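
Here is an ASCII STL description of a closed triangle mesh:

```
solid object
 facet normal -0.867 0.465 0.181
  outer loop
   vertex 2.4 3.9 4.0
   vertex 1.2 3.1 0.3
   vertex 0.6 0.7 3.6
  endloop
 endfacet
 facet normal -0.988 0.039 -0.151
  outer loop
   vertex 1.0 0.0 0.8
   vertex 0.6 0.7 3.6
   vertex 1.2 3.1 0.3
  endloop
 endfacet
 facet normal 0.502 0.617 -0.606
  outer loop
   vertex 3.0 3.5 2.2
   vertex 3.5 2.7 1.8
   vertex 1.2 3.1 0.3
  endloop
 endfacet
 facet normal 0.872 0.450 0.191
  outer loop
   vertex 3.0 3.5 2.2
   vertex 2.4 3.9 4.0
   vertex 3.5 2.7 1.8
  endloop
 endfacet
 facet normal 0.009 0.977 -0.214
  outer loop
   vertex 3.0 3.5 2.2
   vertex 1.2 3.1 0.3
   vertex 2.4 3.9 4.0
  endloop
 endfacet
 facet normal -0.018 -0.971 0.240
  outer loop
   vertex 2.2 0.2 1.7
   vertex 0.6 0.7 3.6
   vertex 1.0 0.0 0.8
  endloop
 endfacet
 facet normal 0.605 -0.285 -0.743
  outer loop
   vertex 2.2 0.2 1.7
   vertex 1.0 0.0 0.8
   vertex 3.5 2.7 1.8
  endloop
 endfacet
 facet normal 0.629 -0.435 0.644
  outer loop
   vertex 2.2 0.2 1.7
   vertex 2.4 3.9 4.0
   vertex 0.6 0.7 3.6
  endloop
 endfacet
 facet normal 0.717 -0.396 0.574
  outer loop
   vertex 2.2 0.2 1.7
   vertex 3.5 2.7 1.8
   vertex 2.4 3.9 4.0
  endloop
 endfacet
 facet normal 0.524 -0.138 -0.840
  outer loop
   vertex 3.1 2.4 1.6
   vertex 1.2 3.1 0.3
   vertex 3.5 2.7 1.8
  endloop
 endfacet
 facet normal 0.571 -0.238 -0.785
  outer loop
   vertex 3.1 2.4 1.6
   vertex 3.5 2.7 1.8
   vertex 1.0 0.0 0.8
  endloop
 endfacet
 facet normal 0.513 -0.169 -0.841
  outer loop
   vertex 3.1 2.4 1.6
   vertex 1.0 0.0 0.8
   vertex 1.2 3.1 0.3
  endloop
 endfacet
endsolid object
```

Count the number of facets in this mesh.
12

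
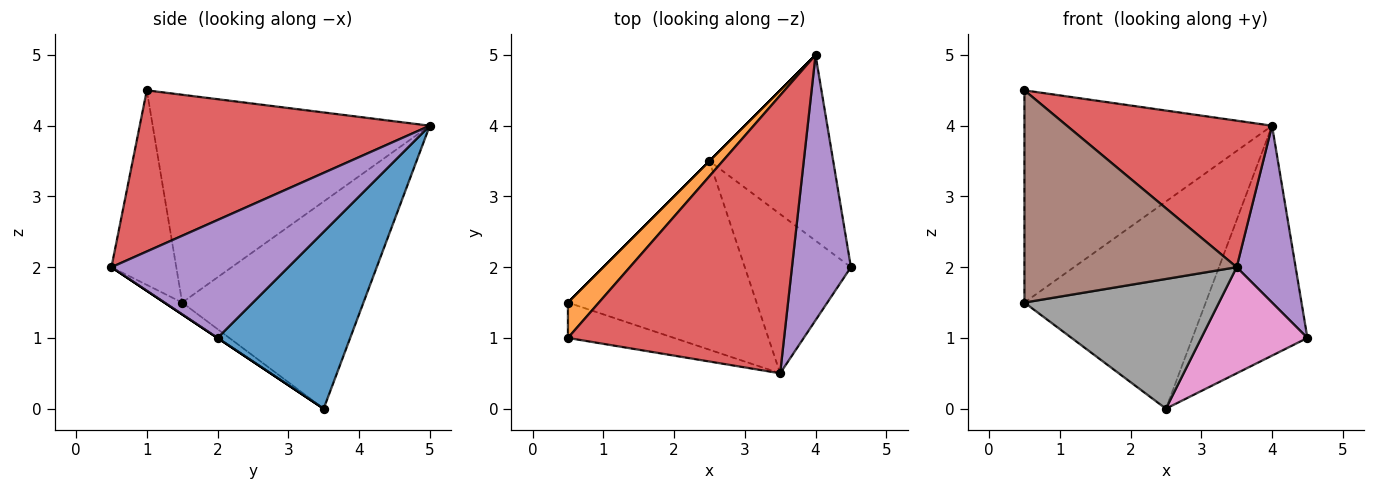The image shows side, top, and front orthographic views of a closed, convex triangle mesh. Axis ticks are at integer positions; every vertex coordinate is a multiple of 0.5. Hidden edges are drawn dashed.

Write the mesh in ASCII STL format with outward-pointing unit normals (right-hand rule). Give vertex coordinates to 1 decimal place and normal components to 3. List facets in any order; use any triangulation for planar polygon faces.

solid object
 facet normal 0.668 0.579 -0.468
  outer loop
   vertex 2.5 3.5 0.0
   vertex 4.0 5.0 4.0
   vertex 4.5 2.0 1.0
  endloop
 endfacet
 facet normal -0.741 0.662 0.110
  outer loop
   vertex 0.5 1.5 1.5
   vertex 0.5 1.0 4.5
   vertex 4.0 5.0 4.0
  endloop
 endfacet
 facet normal -0.707 0.707 0.000
  outer loop
   vertex 0.5 1.5 1.5
   vertex 4.0 5.0 4.0
   vertex 2.5 3.5 0.0
  endloop
 endfacet
 facet normal 0.550 -0.389 0.738
  outer loop
   vertex 3.5 0.5 2.0
   vertex 4.0 5.0 4.0
   vertex 0.5 1.0 4.5
  endloop
 endfacet
 facet normal 0.857 -0.286 0.429
  outer loop
   vertex 3.5 0.5 2.0
   vertex 4.5 2.0 1.0
   vertex 4.0 5.0 4.0
  endloop
 endfacet
 facet normal -0.289 -0.944 -0.157
  outer loop
   vertex 3.5 0.5 2.0
   vertex 0.5 1.0 4.5
   vertex 0.5 1.5 1.5
  endloop
 endfacet
 facet normal 0.000 -0.555 -0.832
  outer loop
   vertex 3.5 0.5 2.0
   vertex 2.5 3.5 0.0
   vertex 4.5 2.0 1.0
  endloop
 endfacet
 facet normal -0.051 -0.566 -0.823
  outer loop
   vertex 3.5 0.5 2.0
   vertex 0.5 1.5 1.5
   vertex 2.5 3.5 0.0
  endloop
 endfacet
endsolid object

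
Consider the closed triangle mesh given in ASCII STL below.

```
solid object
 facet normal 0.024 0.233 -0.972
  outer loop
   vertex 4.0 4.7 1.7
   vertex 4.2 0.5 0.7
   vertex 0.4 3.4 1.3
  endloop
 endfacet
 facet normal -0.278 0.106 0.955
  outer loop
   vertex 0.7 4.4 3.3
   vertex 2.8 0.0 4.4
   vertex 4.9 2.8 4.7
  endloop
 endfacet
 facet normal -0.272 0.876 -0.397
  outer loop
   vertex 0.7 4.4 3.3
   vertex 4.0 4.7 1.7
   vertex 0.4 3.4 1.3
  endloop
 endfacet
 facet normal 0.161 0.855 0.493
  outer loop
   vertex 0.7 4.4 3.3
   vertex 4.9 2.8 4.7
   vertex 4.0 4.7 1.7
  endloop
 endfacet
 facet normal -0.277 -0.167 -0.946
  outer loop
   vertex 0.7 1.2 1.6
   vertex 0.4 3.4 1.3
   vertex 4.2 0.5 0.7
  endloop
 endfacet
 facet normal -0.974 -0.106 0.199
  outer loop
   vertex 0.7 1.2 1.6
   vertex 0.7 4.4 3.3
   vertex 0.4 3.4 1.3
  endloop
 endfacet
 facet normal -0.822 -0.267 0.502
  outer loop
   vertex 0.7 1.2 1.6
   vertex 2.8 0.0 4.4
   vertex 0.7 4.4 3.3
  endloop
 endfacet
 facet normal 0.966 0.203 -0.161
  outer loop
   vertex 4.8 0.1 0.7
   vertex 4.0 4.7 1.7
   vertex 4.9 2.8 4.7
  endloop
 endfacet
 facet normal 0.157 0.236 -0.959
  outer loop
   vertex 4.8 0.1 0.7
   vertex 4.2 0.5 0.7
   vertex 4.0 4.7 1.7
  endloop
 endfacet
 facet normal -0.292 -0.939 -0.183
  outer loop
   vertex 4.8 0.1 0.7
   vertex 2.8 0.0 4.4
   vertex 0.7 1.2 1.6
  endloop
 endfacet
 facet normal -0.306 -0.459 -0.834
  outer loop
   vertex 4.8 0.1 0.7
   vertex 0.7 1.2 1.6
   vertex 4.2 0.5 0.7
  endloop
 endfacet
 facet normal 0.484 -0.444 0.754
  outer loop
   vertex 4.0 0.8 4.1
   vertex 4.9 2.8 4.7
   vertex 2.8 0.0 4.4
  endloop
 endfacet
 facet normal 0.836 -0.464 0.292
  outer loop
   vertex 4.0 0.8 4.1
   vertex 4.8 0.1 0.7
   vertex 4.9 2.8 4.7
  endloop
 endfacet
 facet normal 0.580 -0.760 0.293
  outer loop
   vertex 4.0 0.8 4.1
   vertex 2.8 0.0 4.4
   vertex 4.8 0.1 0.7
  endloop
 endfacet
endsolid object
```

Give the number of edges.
21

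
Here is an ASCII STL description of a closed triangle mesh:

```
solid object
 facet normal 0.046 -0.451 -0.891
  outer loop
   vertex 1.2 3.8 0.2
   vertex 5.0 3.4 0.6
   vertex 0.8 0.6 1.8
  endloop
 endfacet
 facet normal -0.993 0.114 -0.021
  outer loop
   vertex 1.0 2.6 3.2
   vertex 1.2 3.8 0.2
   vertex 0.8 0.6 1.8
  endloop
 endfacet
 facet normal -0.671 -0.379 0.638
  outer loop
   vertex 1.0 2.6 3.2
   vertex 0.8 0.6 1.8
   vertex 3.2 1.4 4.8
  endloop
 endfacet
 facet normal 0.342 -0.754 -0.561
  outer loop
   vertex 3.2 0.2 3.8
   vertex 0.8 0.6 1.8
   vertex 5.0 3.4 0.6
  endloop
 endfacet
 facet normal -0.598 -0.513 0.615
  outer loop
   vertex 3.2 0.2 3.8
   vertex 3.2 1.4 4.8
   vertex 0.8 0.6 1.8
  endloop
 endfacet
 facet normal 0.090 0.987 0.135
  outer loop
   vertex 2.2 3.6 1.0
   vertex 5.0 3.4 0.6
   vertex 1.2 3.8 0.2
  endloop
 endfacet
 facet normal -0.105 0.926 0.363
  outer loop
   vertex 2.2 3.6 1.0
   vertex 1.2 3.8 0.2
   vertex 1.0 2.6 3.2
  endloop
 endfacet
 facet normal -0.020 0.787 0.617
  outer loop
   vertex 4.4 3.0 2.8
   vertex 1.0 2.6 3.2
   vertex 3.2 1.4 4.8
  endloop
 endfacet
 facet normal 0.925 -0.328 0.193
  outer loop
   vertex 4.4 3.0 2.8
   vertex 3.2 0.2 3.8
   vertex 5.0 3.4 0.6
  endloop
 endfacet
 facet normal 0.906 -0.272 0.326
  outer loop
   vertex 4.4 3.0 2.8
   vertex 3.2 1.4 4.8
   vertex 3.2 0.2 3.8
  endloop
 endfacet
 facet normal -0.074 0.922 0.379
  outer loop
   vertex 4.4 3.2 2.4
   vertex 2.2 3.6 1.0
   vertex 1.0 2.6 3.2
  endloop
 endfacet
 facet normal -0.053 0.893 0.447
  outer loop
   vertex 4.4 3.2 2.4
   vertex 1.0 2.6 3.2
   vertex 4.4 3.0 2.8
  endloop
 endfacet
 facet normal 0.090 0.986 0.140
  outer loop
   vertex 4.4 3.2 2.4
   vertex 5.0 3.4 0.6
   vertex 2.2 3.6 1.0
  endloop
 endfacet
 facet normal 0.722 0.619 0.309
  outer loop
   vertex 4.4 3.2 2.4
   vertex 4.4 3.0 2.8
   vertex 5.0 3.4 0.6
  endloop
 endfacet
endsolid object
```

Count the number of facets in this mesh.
14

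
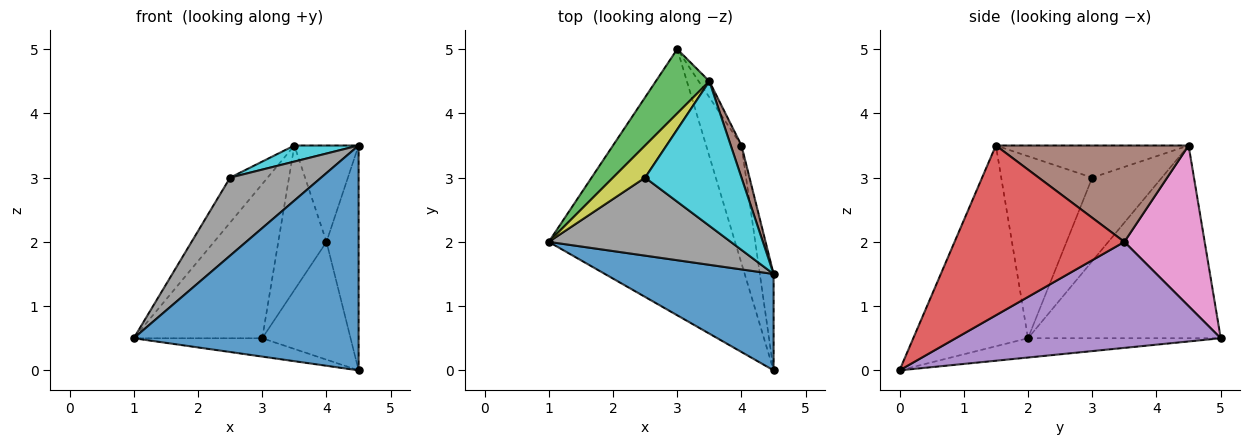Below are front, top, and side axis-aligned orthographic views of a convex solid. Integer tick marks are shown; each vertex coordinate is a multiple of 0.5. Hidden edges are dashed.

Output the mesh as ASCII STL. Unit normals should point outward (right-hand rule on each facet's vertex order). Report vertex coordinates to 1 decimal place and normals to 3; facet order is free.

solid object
 facet normal -0.425 -0.832 0.357
  outer loop
   vertex 4.5 0.0 0.0
   vertex 4.5 1.5 3.5
   vertex 1.0 2.0 0.5
  endloop
 endfacet
 facet normal -0.103 0.068 -0.992
  outer loop
   vertex 4.5 0.0 0.0
   vertex 1.0 2.0 0.5
   vertex 3.0 5.0 0.5
  endloop
 endfacet
 facet normal -0.811 0.540 0.225
  outer loop
   vertex 3.5 4.5 3.5
   vertex 3.0 5.0 0.5
   vertex 1.0 2.0 0.5
  endloop
 endfacet
 facet normal 0.979 0.185 -0.079
  outer loop
   vertex 4.0 3.5 2.0
   vertex 4.5 1.5 3.5
   vertex 4.5 0.0 0.0
  endloop
 endfacet
 facet normal 0.905 0.302 -0.302
  outer loop
   vertex 4.0 3.5 2.0
   vertex 4.5 0.0 0.0
   vertex 3.0 5.0 0.5
  endloop
 endfacet
 facet normal 0.943 0.314 0.105
  outer loop
   vertex 4.0 3.5 2.0
   vertex 3.5 4.5 3.5
   vertex 4.5 1.5 3.5
  endloop
 endfacet
 facet normal 0.856 0.514 -0.057
  outer loop
   vertex 4.0 3.5 2.0
   vertex 3.0 5.0 0.5
   vertex 3.5 4.5 3.5
  endloop
 endfacet
 facet normal -0.577 -0.577 0.577
  outer loop
   vertex 2.5 3.0 3.0
   vertex 1.0 2.0 0.5
   vertex 4.5 1.5 3.5
  endloop
 endfacet
 facet normal -0.834 0.449 0.321
  outer loop
   vertex 2.5 3.0 3.0
   vertex 3.5 4.5 3.5
   vertex 1.0 2.0 0.5
  endloop
 endfacet
 facet normal -0.314 -0.105 0.943
  outer loop
   vertex 2.5 3.0 3.0
   vertex 4.5 1.5 3.5
   vertex 3.5 4.5 3.5
  endloop
 endfacet
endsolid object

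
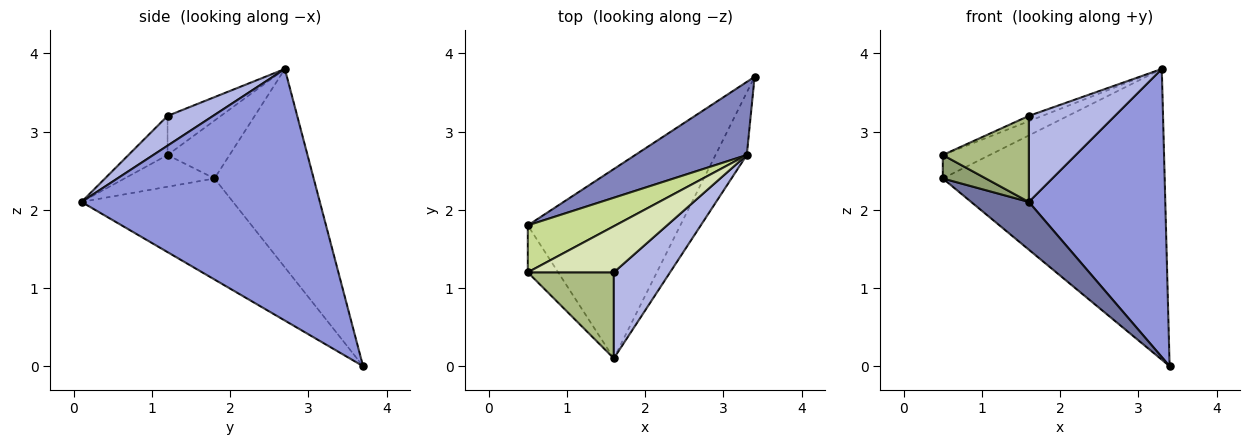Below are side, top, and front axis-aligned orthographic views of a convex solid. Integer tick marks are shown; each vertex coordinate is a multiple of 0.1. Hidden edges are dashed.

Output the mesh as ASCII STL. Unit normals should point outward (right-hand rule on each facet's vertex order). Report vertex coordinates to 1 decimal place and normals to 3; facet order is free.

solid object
 facet normal -0.540 -0.206 -0.816
  outer loop
   vertex 1.6 0.1 2.1
   vertex 0.5 1.8 2.4
   vertex 3.4 3.7 0.0
  endloop
 endfacet
 facet normal -0.398 0.890 0.224
  outer loop
   vertex 3.3 2.7 3.8
   vertex 3.4 3.7 0.0
   vertex 0.5 1.8 2.4
  endloop
 endfacet
 facet normal 0.863 -0.494 -0.107
  outer loop
   vertex 3.3 2.7 3.8
   vertex 1.6 0.1 2.1
   vertex 3.4 3.7 0.0
  endloop
 endfacet
 facet normal 0.351 -0.662 0.662
  outer loop
   vertex 1.6 1.2 3.2
   vertex 1.6 0.1 2.1
   vertex 3.3 2.7 3.8
  endloop
 endfacet
 facet normal -0.683 -0.327 -0.653
  outer loop
   vertex 0.5 1.2 2.7
   vertex 0.5 1.8 2.4
   vertex 1.6 0.1 2.1
  endloop
 endfacet
 facet normal -0.306 -0.673 0.673
  outer loop
   vertex 0.5 1.2 2.7
   vertex 1.6 0.1 2.1
   vertex 1.6 1.2 3.2
  endloop
 endfacet
 facet normal -0.509 0.385 0.770
  outer loop
   vertex 0.5 1.2 2.7
   vertex 3.3 2.7 3.8
   vertex 0.5 1.8 2.4
  endloop
 endfacet
 facet normal -0.412 0.104 0.905
  outer loop
   vertex 0.5 1.2 2.7
   vertex 1.6 1.2 3.2
   vertex 3.3 2.7 3.8
  endloop
 endfacet
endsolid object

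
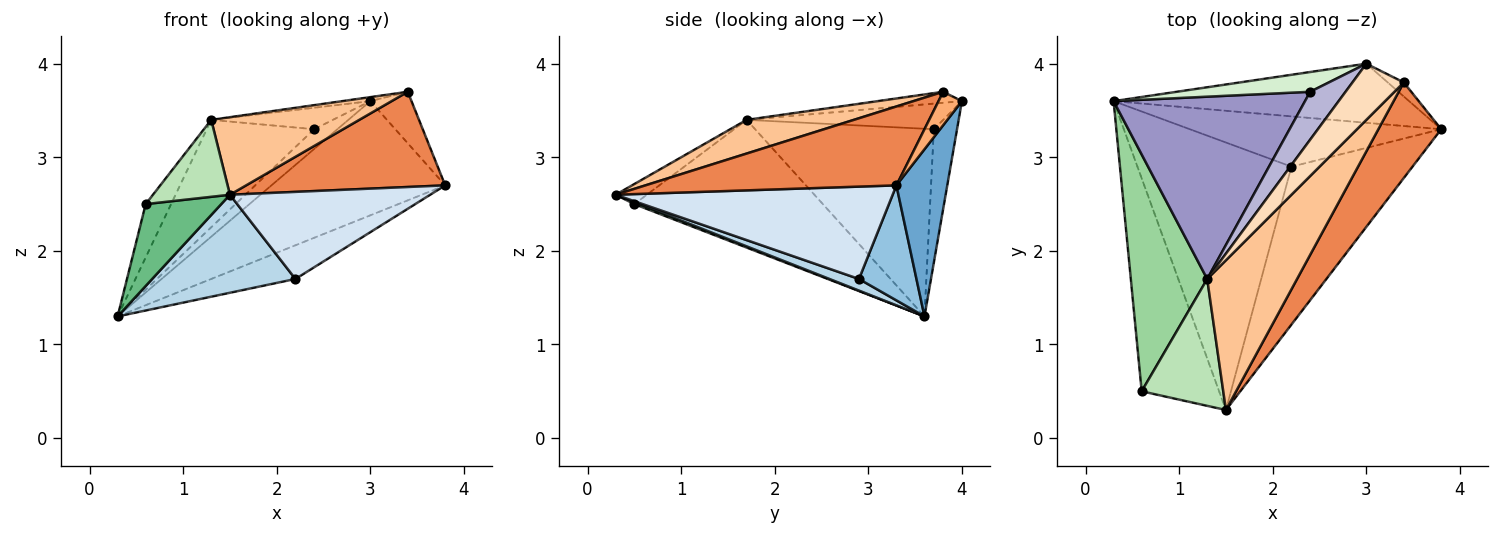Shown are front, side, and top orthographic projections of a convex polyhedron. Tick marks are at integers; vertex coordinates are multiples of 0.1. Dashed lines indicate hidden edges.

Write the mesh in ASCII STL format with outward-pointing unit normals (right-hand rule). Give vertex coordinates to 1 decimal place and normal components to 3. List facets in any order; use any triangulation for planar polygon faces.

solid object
 facet normal 0.252 0.860 -0.445
  outer loop
   vertex 3.0 4.0 3.6
   vertex 3.8 3.3 2.7
   vertex 0.3 3.6 1.3
  endloop
 endfacet
 facet normal 0.355 0.520 -0.777
  outer loop
   vertex 2.2 2.9 1.7
   vertex 0.3 3.6 1.3
   vertex 3.8 3.3 2.7
  endloop
 endfacet
 facet normal 0.071 -0.343 -0.937
  outer loop
   vertex 2.2 2.9 1.7
   vertex 1.5 0.3 2.6
   vertex 0.3 3.6 1.3
  endloop
 endfacet
 facet normal 0.555 -0.402 -0.728
  outer loop
   vertex 2.2 2.9 1.7
   vertex 3.8 3.3 2.7
   vertex 1.5 0.3 2.6
  endloop
 endfacet
 facet normal 0.665 -0.527 0.529
  outer loop
   vertex 3.4 3.8 3.7
   vertex 1.5 0.3 2.6
   vertex 3.8 3.3 2.7
  endloop
 endfacet
 facet normal 0.481 0.846 -0.231
  outer loop
   vertex 3.4 3.8 3.7
   vertex 3.8 3.3 2.7
   vertex 3.0 4.0 3.6
  endloop
 endfacet
 facet normal 0.316 -0.436 0.843
  outer loop
   vertex 3.4 3.8 3.7
   vertex 1.3 1.7 3.4
   vertex 1.5 0.3 2.6
  endloop
 endfacet
 facet normal -0.209 0.070 0.975
  outer loop
   vertex 3.4 3.8 3.7
   vertex 3.0 4.0 3.6
   vertex 1.3 1.7 3.4
  endloop
 endfacet
 facet normal 0.024 -0.359 -0.933
  outer loop
   vertex 0.6 0.5 2.5
   vertex 0.3 3.6 1.3
   vertex 1.5 0.3 2.6
  endloop
 endfacet
 facet normal -0.853 0.115 0.510
  outer loop
   vertex 0.6 0.5 2.5
   vertex 1.3 1.7 3.4
   vertex 0.3 3.6 1.3
  endloop
 endfacet
 facet normal -0.206 -0.508 0.837
  outer loop
   vertex 0.6 0.5 2.5
   vertex 1.5 0.3 2.6
   vertex 1.3 1.7 3.4
  endloop
 endfacet
 facet normal -0.577 0.577 0.577
  outer loop
   vertex 2.4 3.7 3.3
   vertex 3.0 4.0 3.6
   vertex 0.3 3.6 1.3
  endloop
 endfacet
 facet normal -0.645 0.388 0.658
  outer loop
   vertex 2.4 3.7 3.3
   vertex 0.3 3.6 1.3
   vertex 1.3 1.7 3.4
  endloop
 endfacet
 facet normal -0.551 0.341 0.761
  outer loop
   vertex 2.4 3.7 3.3
   vertex 1.3 1.7 3.4
   vertex 3.0 4.0 3.6
  endloop
 endfacet
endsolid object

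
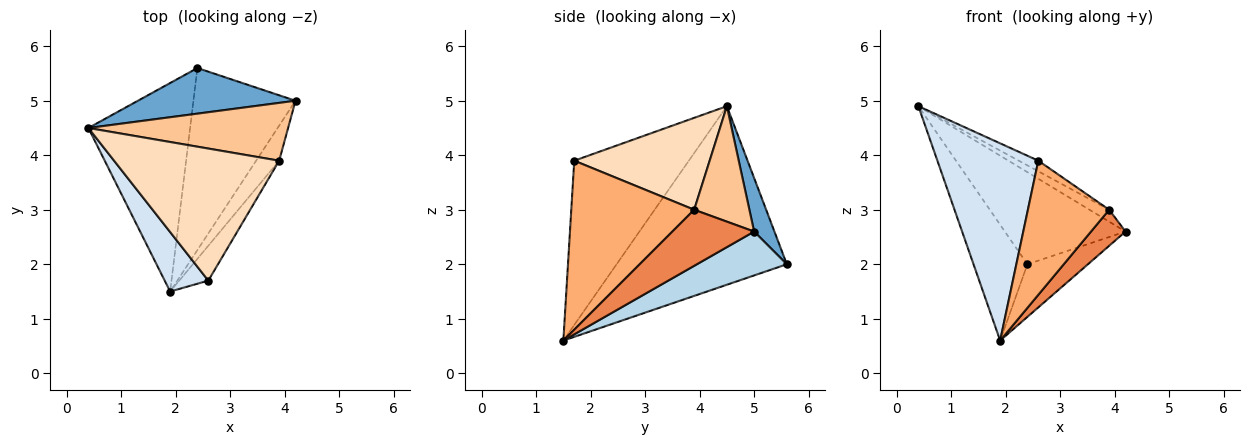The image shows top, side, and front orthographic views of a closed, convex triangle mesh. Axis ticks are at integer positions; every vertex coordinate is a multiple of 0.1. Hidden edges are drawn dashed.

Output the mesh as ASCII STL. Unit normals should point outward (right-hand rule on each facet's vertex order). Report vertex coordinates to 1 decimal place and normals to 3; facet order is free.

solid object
 facet normal 0.149 0.886 0.439
  outer loop
   vertex 2.4 5.6 2.0
   vertex 0.4 4.5 4.9
   vertex 4.2 5.0 2.6
  endloop
 endfacet
 facet normal -0.838 0.265 -0.477
  outer loop
   vertex 2.4 5.6 2.0
   vertex 1.9 1.5 0.6
   vertex 0.4 4.5 4.9
  endloop
 endfacet
 facet normal 0.382 0.257 -0.888
  outer loop
   vertex 2.4 5.6 2.0
   vertex 4.2 5.0 2.6
   vertex 1.9 1.5 0.6
  endloop
 endfacet
 facet normal -0.736 -0.648 0.195
  outer loop
   vertex 2.6 1.7 3.9
   vertex 0.4 4.5 4.9
   vertex 1.9 1.5 0.6
  endloop
 endfacet
 facet normal 0.862 -0.364 -0.354
  outer loop
   vertex 3.9 3.9 3.0
   vertex 1.9 1.5 0.6
   vertex 4.2 5.0 2.6
  endloop
 endfacet
 facet normal 0.826 -0.546 -0.142
  outer loop
   vertex 3.9 3.9 3.0
   vertex 2.6 1.7 3.9
   vertex 1.9 1.5 0.6
  endloop
 endfacet
 facet normal 0.493 0.176 0.852
  outer loop
   vertex 3.9 3.9 3.0
   vertex 4.2 5.0 2.6
   vertex 0.4 4.5 4.9
  endloop
 endfacet
 facet normal 0.485 0.070 0.872
  outer loop
   vertex 3.9 3.9 3.0
   vertex 0.4 4.5 4.9
   vertex 2.6 1.7 3.9
  endloop
 endfacet
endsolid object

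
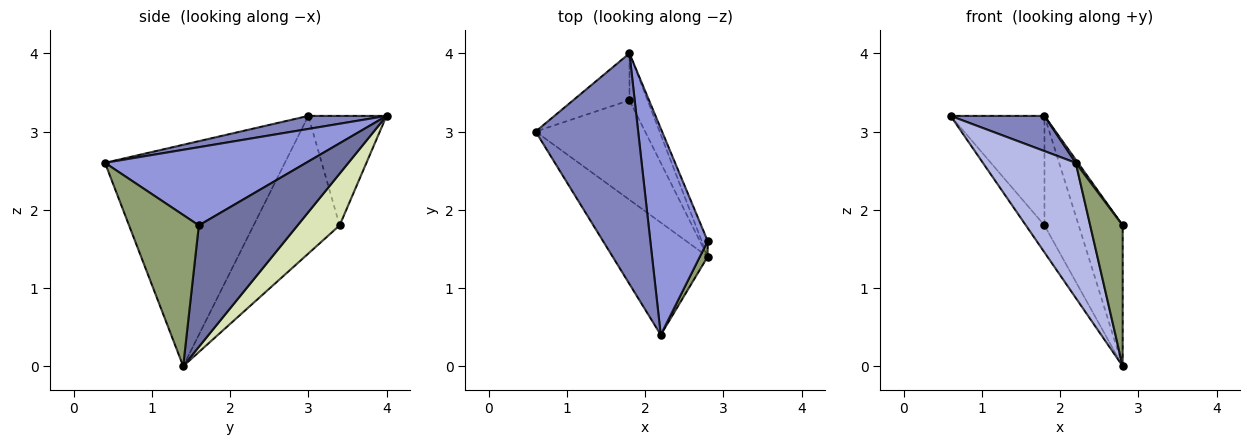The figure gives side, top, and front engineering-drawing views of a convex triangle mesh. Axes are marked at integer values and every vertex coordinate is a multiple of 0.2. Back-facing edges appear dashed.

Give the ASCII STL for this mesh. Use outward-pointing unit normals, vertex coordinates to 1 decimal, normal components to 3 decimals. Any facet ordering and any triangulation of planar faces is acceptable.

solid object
 facet normal 0.913 0.407 -0.045
  outer loop
   vertex 2.8 1.4 0.0
   vertex 1.8 4.0 3.2
   vertex 2.8 1.6 1.8
  endloop
 endfacet
 facet normal 0.125 -0.150 0.981
  outer loop
   vertex 2.2 0.4 2.6
   vertex 1.8 4.0 3.2
   vertex 0.6 3.0 3.2
  endloop
 endfacet
 facet normal 0.806 -0.009 0.591
  outer loop
   vertex 2.2 0.4 2.6
   vertex 2.8 1.6 1.8
   vertex 1.8 4.0 3.2
  endloop
 endfacet
 facet normal -0.830 -0.429 -0.356
  outer loop
   vertex 2.2 0.4 2.6
   vertex 0.6 3.0 3.2
   vertex 2.8 1.4 0.0
  endloop
 endfacet
 facet normal 0.906 -0.422 0.047
  outer loop
   vertex 2.2 0.4 2.6
   vertex 2.8 1.4 0.0
   vertex 2.8 1.6 1.8
  endloop
 endfacet
 facet normal -0.608 0.730 -0.313
  outer loop
   vertex 1.8 3.4 1.8
   vertex 0.6 3.0 3.2
   vertex 1.8 4.0 3.2
  endloop
 endfacet
 facet normal -0.772 0.167 -0.614
  outer loop
   vertex 1.8 3.4 1.8
   vertex 2.8 1.4 0.0
   vertex 0.6 3.0 3.2
  endloop
 endfacet
 facet normal 0.749 0.609 -0.261
  outer loop
   vertex 1.8 3.4 1.8
   vertex 1.8 4.0 3.2
   vertex 2.8 1.4 0.0
  endloop
 endfacet
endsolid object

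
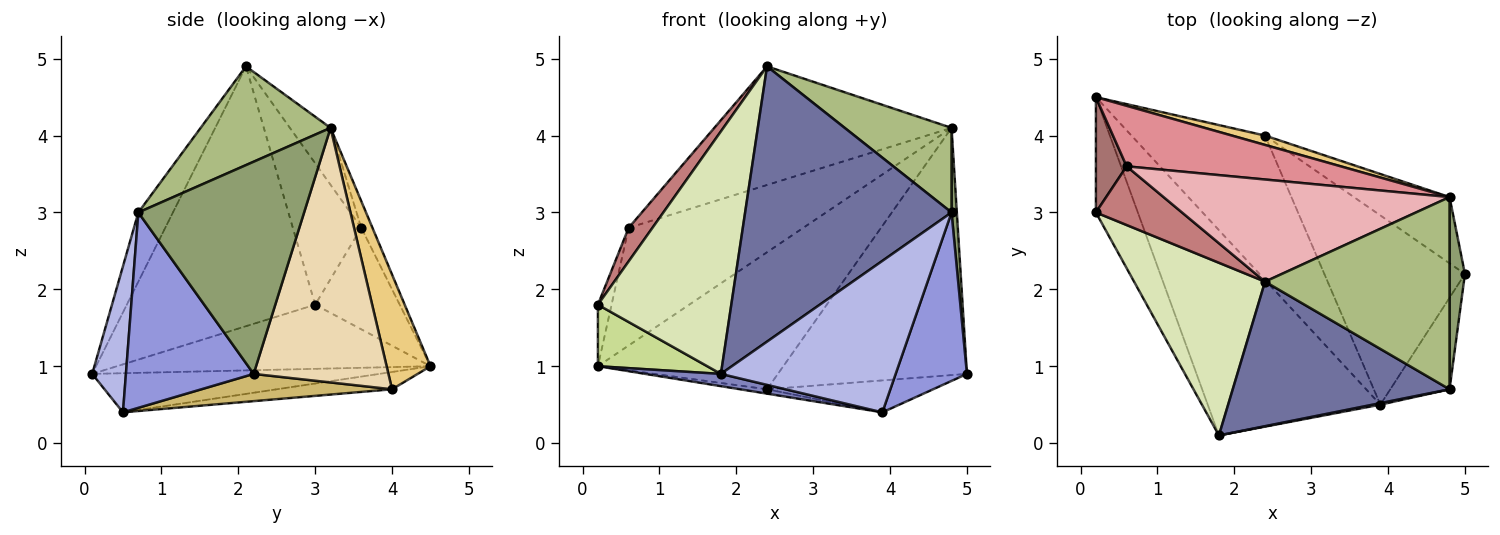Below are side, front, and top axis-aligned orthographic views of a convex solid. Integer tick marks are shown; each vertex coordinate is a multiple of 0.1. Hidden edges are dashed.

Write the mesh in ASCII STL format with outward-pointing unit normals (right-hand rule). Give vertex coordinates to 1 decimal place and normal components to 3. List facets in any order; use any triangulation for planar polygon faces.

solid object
 facet normal -0.147 -0.876 0.460
  outer loop
   vertex 4.8 0.7 3.0
   vertex 2.4 2.1 4.9
   vertex 1.8 0.1 0.9
  endloop
 endfacet
 facet normal -0.221 -0.058 -0.974
  outer loop
   vertex 3.9 0.5 0.4
   vertex 1.8 0.1 0.9
   vertex 0.2 4.5 1.0
  endloop
 endfacet
 facet normal 0.844 -0.471 -0.256
  outer loop
   vertex 3.9 0.5 0.4
   vertex 5.0 2.2 0.9
   vertex 4.8 0.7 3.0
  endloop
 endfacet
 facet normal 0.189 -0.982 0.010
  outer loop
   vertex 3.9 0.5 0.4
   vertex 4.8 0.7 3.0
   vertex 1.8 0.1 0.9
  endloop
 endfacet
 facet normal 0.997 -0.032 0.072
  outer loop
   vertex 4.8 3.2 4.1
   vertex 4.8 0.7 3.0
   vertex 5.0 2.2 0.9
  endloop
 endfacet
 facet normal 0.440 -0.362 0.822
  outer loop
   vertex 4.8 3.2 4.1
   vertex 2.4 2.1 4.9
   vertex 4.8 0.7 3.0
  endloop
 endfacet
 facet normal -0.803 -0.280 -0.525
  outer loop
   vertex 0.2 3.0 1.8
   vertex 0.2 4.5 1.0
   vertex 1.8 0.1 0.9
  endloop
 endfacet
 facet normal -0.755 -0.534 0.380
  outer loop
   vertex 0.2 3.0 1.8
   vertex 1.8 0.1 0.9
   vertex 2.4 2.1 4.9
  endloop
 endfacet
 facet normal -0.128 0.030 -0.991
  outer loop
   vertex 2.4 4.0 0.7
   vertex 3.9 0.5 0.4
   vertex 0.2 4.5 1.0
  endloop
 endfacet
 facet normal 0.188 0.163 -0.969
  outer loop
   vertex 2.4 4.0 0.7
   vertex 5.0 2.2 0.9
   vertex 3.9 0.5 0.4
  endloop
 endfacet
 facet normal 0.230 0.971 0.066
  outer loop
   vertex 2.4 4.0 0.7
   vertex 0.2 4.5 1.0
   vertex 4.8 3.2 4.1
  endloop
 endfacet
 facet normal 0.567 0.796 -0.213
  outer loop
   vertex 2.4 4.0 0.7
   vertex 4.8 3.2 4.1
   vertex 5.0 2.2 0.9
  endloop
 endfacet
 facet normal -0.946 0.153 0.287
  outer loop
   vertex 0.6 3.6 2.8
   vertex 0.2 4.5 1.0
   vertex 0.2 3.0 1.8
  endloop
 endfacet
 facet normal -0.819 -0.285 0.498
  outer loop
   vertex 0.6 3.6 2.8
   vertex 0.2 3.0 1.8
   vertex 2.4 2.1 4.9
  endloop
 endfacet
 facet normal -0.057 0.888 0.457
  outer loop
   vertex 0.6 3.6 2.8
   vertex 4.8 3.2 4.1
   vertex 0.2 4.5 1.0
  endloop
 endfacet
 facet normal -0.129 0.751 0.647
  outer loop
   vertex 0.6 3.6 2.8
   vertex 2.4 2.1 4.9
   vertex 4.8 3.2 4.1
  endloop
 endfacet
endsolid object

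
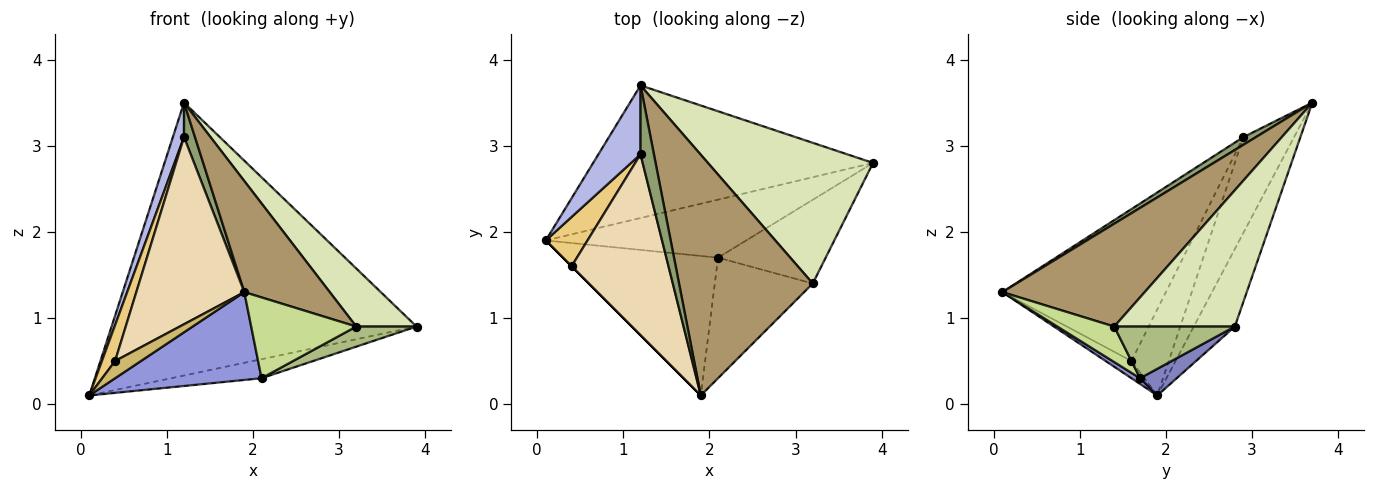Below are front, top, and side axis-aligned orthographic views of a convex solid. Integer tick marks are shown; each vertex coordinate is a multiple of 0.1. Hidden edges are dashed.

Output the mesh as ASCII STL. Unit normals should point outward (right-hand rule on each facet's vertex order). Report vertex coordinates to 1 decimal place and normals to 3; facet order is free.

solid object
 facet normal -0.120 0.893 -0.434
  outer loop
   vertex 1.2 3.7 3.5
   vertex 3.9 2.8 0.9
   vertex 0.1 1.9 0.1
  endloop
 endfacet
 facet normal 0.125 0.309 -0.943
  outer loop
   vertex 2.1 1.7 0.3
   vertex 0.1 1.9 0.1
   vertex 3.9 2.8 0.9
  endloop
 endfacet
 facet normal 0.031 -0.533 -0.846
  outer loop
   vertex 2.1 1.7 0.3
   vertex 1.9 0.1 1.3
   vertex 0.1 1.9 0.1
  endloop
 endfacet
 facet normal -0.897 -0.197 0.395
  outer loop
   vertex 1.2 2.9 3.1
   vertex 1.2 3.7 3.5
   vertex 0.1 1.9 0.1
  endloop
 endfacet
 facet normal 0.455 -0.398 0.796
  outer loop
   vertex 1.2 2.9 3.1
   vertex 1.9 0.1 1.3
   vertex 1.2 3.7 3.5
  endloop
 endfacet
 facet normal 0.423 -0.211 -0.881
  outer loop
   vertex 3.2 1.4 0.9
   vertex 2.1 1.7 0.3
   vertex 3.9 2.8 0.9
  endloop
 endfacet
 facet normal 0.288 -0.533 -0.795
  outer loop
   vertex 3.2 1.4 0.9
   vertex 1.9 0.1 1.3
   vertex 2.1 1.7 0.3
  endloop
 endfacet
 facet normal 0.607 -0.303 0.735
  outer loop
   vertex 3.2 1.4 0.9
   vertex 3.9 2.8 0.9
   vertex 1.2 3.7 3.5
  endloop
 endfacet
 facet normal 0.573 -0.344 0.744
  outer loop
   vertex 3.2 1.4 0.9
   vertex 1.2 3.7 3.5
   vertex 1.9 0.1 1.3
  endloop
 endfacet
 facet normal -0.707 -0.707 0.000
  outer loop
   vertex 0.4 1.6 0.5
   vertex 0.1 1.9 0.1
   vertex 1.9 0.1 1.3
  endloop
 endfacet
 facet normal -0.857 -0.303 0.416
  outer loop
   vertex 0.4 1.6 0.5
   vertex 1.2 2.9 3.1
   vertex 0.1 1.9 0.1
  endloop
 endfacet
 facet normal -0.737 -0.486 0.470
  outer loop
   vertex 0.4 1.6 0.5
   vertex 1.9 0.1 1.3
   vertex 1.2 2.9 3.1
  endloop
 endfacet
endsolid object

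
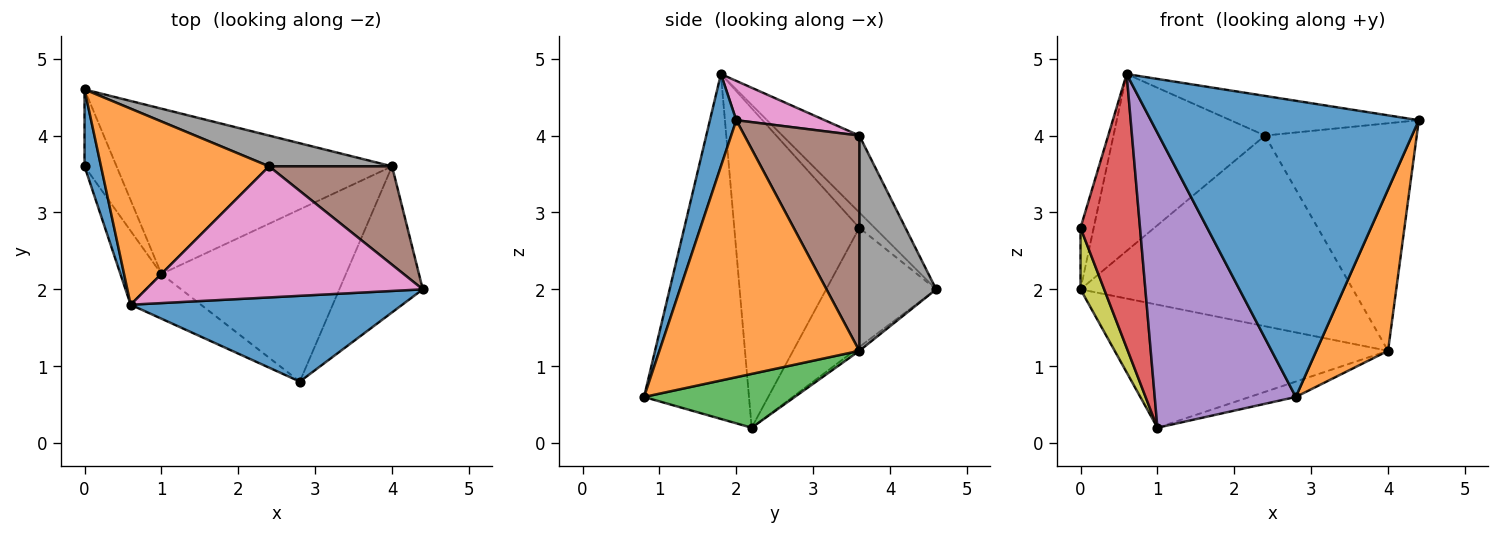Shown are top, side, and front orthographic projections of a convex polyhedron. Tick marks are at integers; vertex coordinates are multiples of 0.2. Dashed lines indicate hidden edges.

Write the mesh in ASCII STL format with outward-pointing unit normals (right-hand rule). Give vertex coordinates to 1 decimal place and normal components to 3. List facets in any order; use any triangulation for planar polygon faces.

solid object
 facet normal 0.094 -0.956 0.277
  outer loop
   vertex 0.6 1.8 4.8
   vertex 2.8 0.8 0.6
   vertex 4.4 2.0 4.2
  endloop
 endfacet
 facet normal 0.900 -0.323 -0.292
  outer loop
   vertex 4.0 3.6 1.2
   vertex 4.4 2.0 4.2
   vertex 2.8 0.8 0.6
  endloop
 endfacet
 facet normal 0.279 0.085 -0.956
  outer loop
   vertex 1.0 2.2 0.2
   vertex 4.0 3.6 1.2
   vertex 2.8 0.8 0.6
  endloop
 endfacet
 facet normal -0.897 -0.427 -0.115
  outer loop
   vertex 1.0 2.2 0.2
   vertex 0.6 1.8 4.8
   vertex 0.0 3.6 2.8
  endloop
 endfacet
 facet normal -0.593 -0.796 -0.121
  outer loop
   vertex 1.0 2.2 0.2
   vertex 2.8 0.8 0.6
   vertex 0.6 1.8 4.8
  endloop
 endfacet
 facet normal 0.570 0.754 0.326
  outer loop
   vertex 2.4 3.6 4.0
   vertex 4.4 2.0 4.2
   vertex 4.0 3.6 1.2
  endloop
 endfacet
 facet normal 0.135 0.287 0.948
  outer loop
   vertex 2.4 3.6 4.0
   vertex 0.6 1.8 4.8
   vertex 4.4 2.0 4.2
  endloop
 endfacet
 facet normal 0.268 0.951 0.153
  outer loop
   vertex 0.0 4.6 2.0
   vertex 2.4 3.6 4.0
   vertex 4.0 3.6 1.2
  endloop
 endfacet
 facet normal -0.946 -0.203 -0.254
  outer loop
   vertex 0.0 4.6 2.0
   vertex 1.0 2.2 0.2
   vertex 0.0 3.6 2.8
  endloop
 endfacet
 facet normal -0.011 0.597 -0.802
  outer loop
   vertex 0.0 4.6 2.0
   vertex 4.0 3.6 1.2
   vertex 1.0 2.2 0.2
  endloop
 endfacet
 facet normal -0.589 0.505 0.631
  outer loop
   vertex 0.0 4.6 2.0
   vertex 0.0 3.6 2.8
   vertex 0.6 1.8 4.8
  endloop
 endfacet
 facet normal -0.322 0.634 0.703
  outer loop
   vertex 0.0 4.6 2.0
   vertex 0.6 1.8 4.8
   vertex 2.4 3.6 4.0
  endloop
 endfacet
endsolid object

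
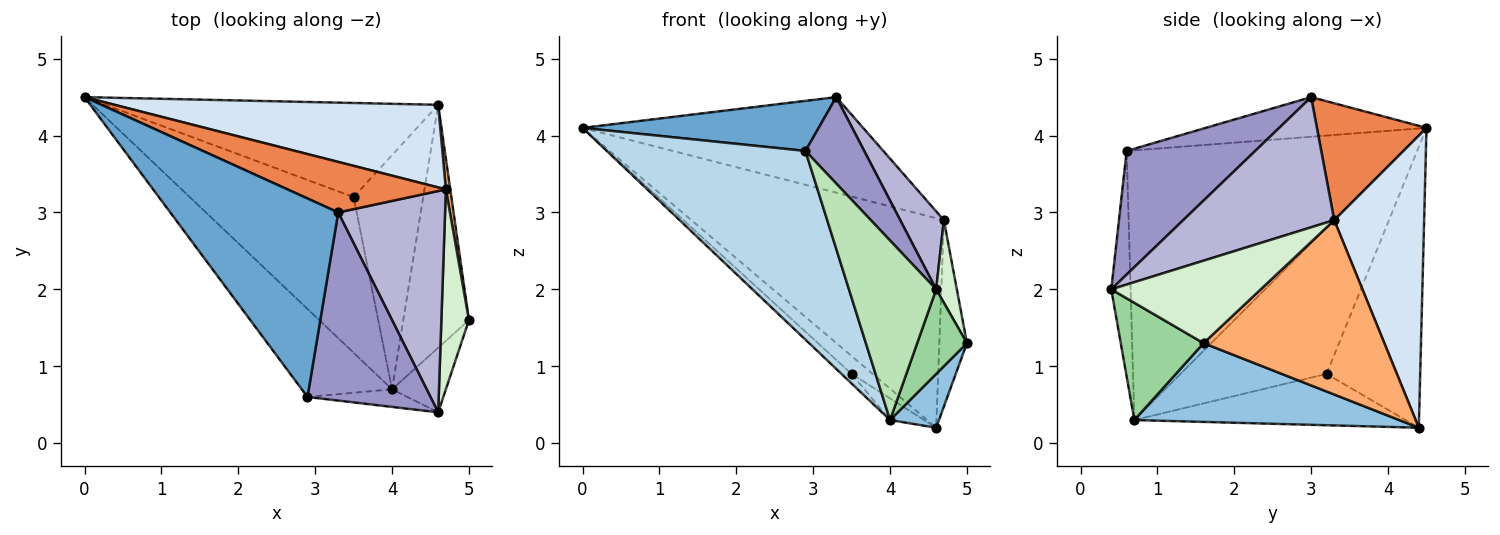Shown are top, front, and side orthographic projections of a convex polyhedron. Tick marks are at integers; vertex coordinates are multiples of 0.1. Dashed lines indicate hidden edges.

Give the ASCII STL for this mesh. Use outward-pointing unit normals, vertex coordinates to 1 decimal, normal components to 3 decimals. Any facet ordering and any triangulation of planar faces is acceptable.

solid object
 facet normal -0.223 -0.239 0.945
  outer loop
   vertex 2.9 0.6 3.8
   vertex 3.3 3.0 4.5
   vertex 0.0 4.5 4.1
  endloop
 endfacet
 facet normal 0.760 -0.140 -0.634
  outer loop
   vertex 4.0 0.7 0.3
   vertex 4.6 4.4 0.2
   vertex 5.0 1.6 1.3
  endloop
 endfacet
 facet normal -0.784 -0.563 -0.262
  outer loop
   vertex 4.0 0.7 0.3
   vertex 2.9 0.6 3.8
   vertex 0.0 4.5 4.1
  endloop
 endfacet
 facet normal 0.314 0.883 0.348
  outer loop
   vertex 4.7 3.3 2.9
   vertex 4.6 4.4 0.2
   vertex 0.0 4.5 4.1
  endloop
 endfacet
 facet normal 0.326 0.836 0.442
  outer loop
   vertex 4.7 3.3 2.9
   vertex 0.0 4.5 4.1
   vertex 3.3 3.0 4.5
  endloop
 endfacet
 facet normal 0.988 0.151 0.025
  outer loop
   vertex 4.7 3.3 2.9
   vertex 5.0 1.6 1.3
   vertex 4.6 4.4 0.2
  endloop
 endfacet
 facet normal -0.638 0.144 -0.756
  outer loop
   vertex 3.5 3.2 0.9
   vertex 0.0 4.5 4.1
   vertex 4.6 4.4 0.2
  endloop
 endfacet
 facet normal -0.665 0.046 -0.746
  outer loop
   vertex 3.5 3.2 0.9
   vertex 4.0 0.7 0.3
   vertex 0.0 4.5 4.1
  endloop
 endfacet
 facet normal -0.592 0.074 -0.803
  outer loop
   vertex 3.5 3.2 0.9
   vertex 4.6 4.4 0.2
   vertex 4.0 0.7 0.3
  endloop
 endfacet
 facet normal 0.798 -0.479 -0.366
  outer loop
   vertex 4.6 0.4 2.0
   vertex 4.0 0.7 0.3
   vertex 5.0 1.6 1.3
  endloop
 endfacet
 facet normal -0.215 -0.972 -0.095
  outer loop
   vertex 4.6 0.4 2.0
   vertex 2.9 0.6 3.8
   vertex 4.0 0.7 0.3
  endloop
 endfacet
 facet normal 0.940 -0.130 0.314
  outer loop
   vertex 4.6 0.4 2.0
   vertex 5.0 1.6 1.3
   vertex 4.7 3.3 2.9
  endloop
 endfacet
 facet normal 0.674 -0.308 0.671
  outer loop
   vertex 4.6 0.4 2.0
   vertex 3.3 3.0 4.5
   vertex 2.9 0.6 3.8
  endloop
 endfacet
 facet normal 0.754 -0.218 0.619
  outer loop
   vertex 4.6 0.4 2.0
   vertex 4.7 3.3 2.9
   vertex 3.3 3.0 4.5
  endloop
 endfacet
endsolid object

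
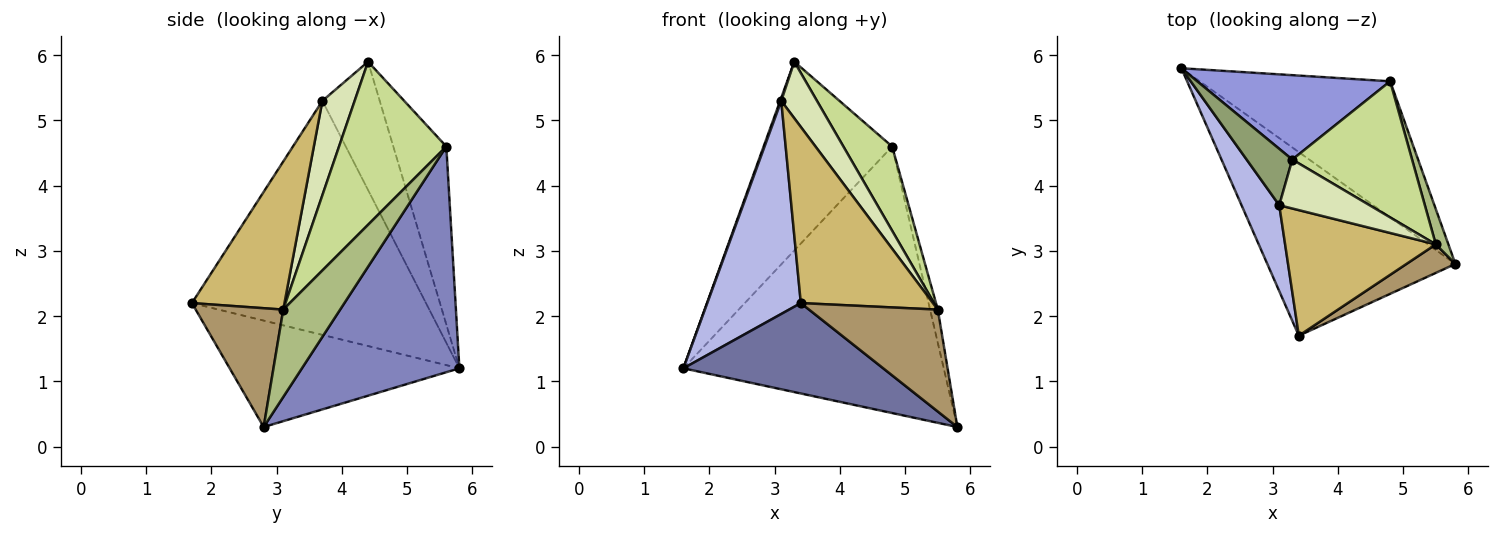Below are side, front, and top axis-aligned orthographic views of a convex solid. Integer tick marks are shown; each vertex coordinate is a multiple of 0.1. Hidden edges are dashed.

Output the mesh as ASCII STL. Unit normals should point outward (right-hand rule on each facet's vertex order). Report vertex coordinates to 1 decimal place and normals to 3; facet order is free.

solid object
 facet normal -0.453 -0.394 -0.800
  outer loop
   vertex 3.4 1.7 2.2
   vertex 1.6 5.8 1.2
   vertex 5.8 2.8 0.3
  endloop
 endfacet
 facet normal 0.474 0.784 -0.400
  outer loop
   vertex 4.8 5.6 4.6
   vertex 5.8 2.8 0.3
   vertex 1.6 5.8 1.2
  endloop
 endfacet
 facet normal -0.352 0.854 0.382
  outer loop
   vertex 4.8 5.6 4.6
   vertex 1.6 5.8 1.2
   vertex 3.3 4.4 5.9
  endloop
 endfacet
 facet normal -0.918 -0.367 0.148
  outer loop
   vertex 3.1 3.7 5.3
   vertex 1.6 5.8 1.2
   vertex 3.4 1.7 2.2
  endloop
 endfacet
 facet normal -0.942 -0.018 0.335
  outer loop
   vertex 3.1 3.7 5.3
   vertex 3.3 4.4 5.9
   vertex 1.6 5.8 1.2
  endloop
 endfacet
 facet normal 0.981 0.133 0.141
  outer loop
   vertex 5.5 3.1 2.1
   vertex 5.8 2.8 0.3
   vertex 4.8 5.6 4.6
  endloop
 endfacet
 facet normal 0.757 -0.344 0.556
  outer loop
   vertex 5.5 3.1 2.1
   vertex 4.8 5.6 4.6
   vertex 3.3 4.4 5.9
  endloop
 endfacet
 facet normal 0.564 -0.624 0.540
  outer loop
   vertex 5.5 3.1 2.1
   vertex 3.3 4.4 5.9
   vertex 3.1 3.7 5.3
  endloop
 endfacet
 facet normal 0.548 -0.806 0.226
  outer loop
   vertex 5.5 3.1 2.1
   vertex 3.4 1.7 2.2
   vertex 5.8 2.8 0.3
  endloop
 endfacet
 facet normal 0.496 -0.707 0.504
  outer loop
   vertex 5.5 3.1 2.1
   vertex 3.1 3.7 5.3
   vertex 3.4 1.7 2.2
  endloop
 endfacet
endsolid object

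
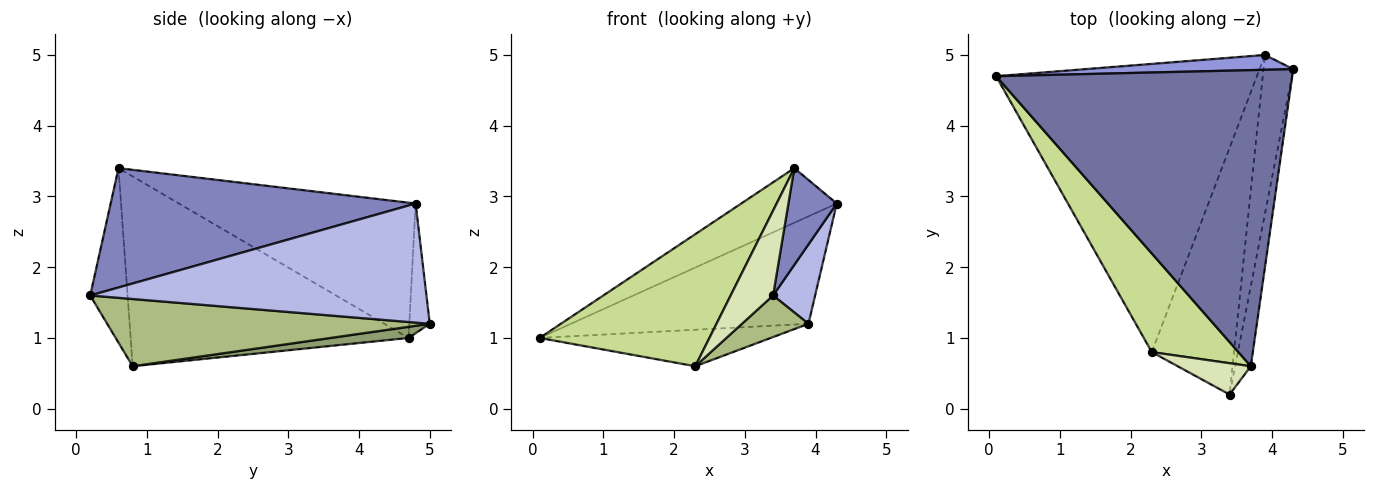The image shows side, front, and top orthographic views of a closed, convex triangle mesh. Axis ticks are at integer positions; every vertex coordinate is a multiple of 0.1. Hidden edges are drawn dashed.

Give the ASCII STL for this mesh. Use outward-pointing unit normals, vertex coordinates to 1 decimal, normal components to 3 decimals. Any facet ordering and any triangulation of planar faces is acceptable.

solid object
 facet normal -0.410 0.165 0.897
  outer loop
   vertex 3.7 0.6 3.4
   vertex 4.3 4.8 2.9
   vertex 0.1 4.7 1.0
  endloop
 endfacet
 facet normal 0.979 -0.155 -0.129
  outer loop
   vertex 3.7 0.6 3.4
   vertex 3.4 0.2 1.6
   vertex 4.3 4.8 2.9
  endloop
 endfacet
 facet normal -0.085 0.987 0.136
  outer loop
   vertex 3.9 5.0 1.2
   vertex 0.1 4.7 1.0
   vertex 4.3 4.8 2.9
  endloop
 endfacet
 facet normal 0.963 -0.120 -0.241
  outer loop
   vertex 3.9 5.0 1.2
   vertex 4.3 4.8 2.9
   vertex 3.4 0.2 1.6
  endloop
 endfacet
 facet normal 0.042 0.125 -0.991
  outer loop
   vertex 2.3 0.8 0.6
   vertex 0.1 4.7 1.0
   vertex 3.9 5.0 1.2
  endloop
 endfacet
 facet normal 0.627 -0.129 -0.768
  outer loop
   vertex 2.3 0.8 0.6
   vertex 3.9 5.0 1.2
   vertex 3.4 0.2 1.6
  endloop
 endfacet
 facet normal -0.795 -0.486 0.363
  outer loop
   vertex 2.3 0.8 0.6
   vertex 3.7 0.6 3.4
   vertex 0.1 4.7 1.0
  endloop
 endfacet
 facet normal -0.637 -0.723 0.267
  outer loop
   vertex 2.3 0.8 0.6
   vertex 3.4 0.2 1.6
   vertex 3.7 0.6 3.4
  endloop
 endfacet
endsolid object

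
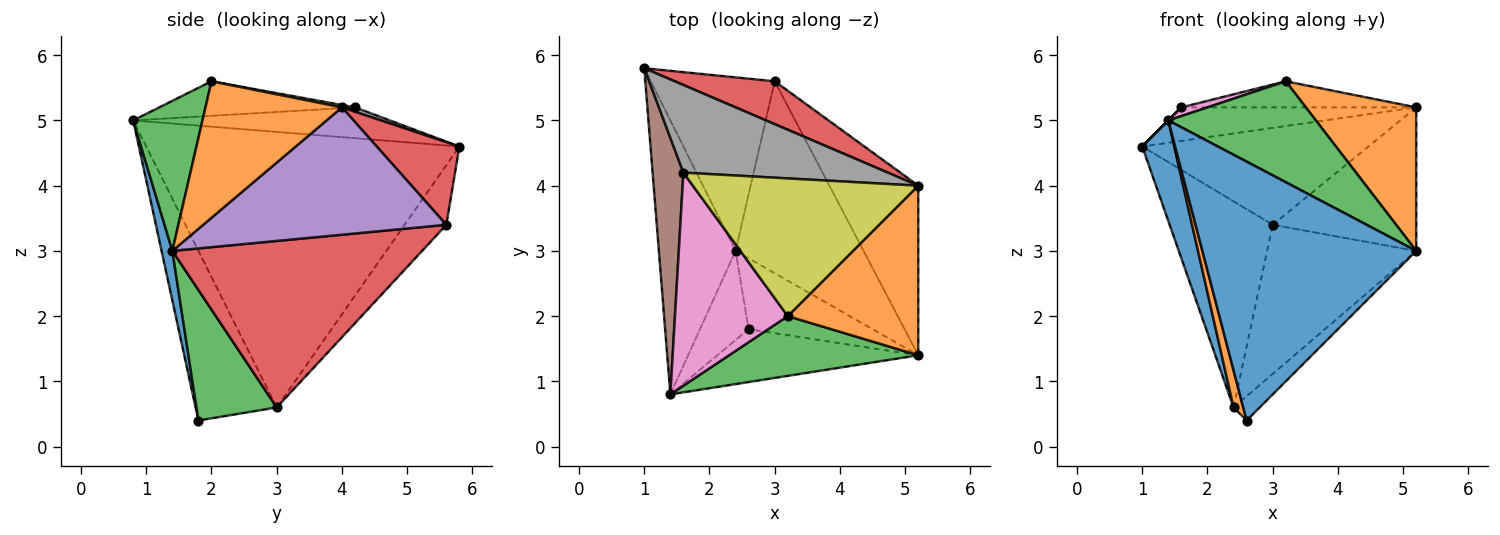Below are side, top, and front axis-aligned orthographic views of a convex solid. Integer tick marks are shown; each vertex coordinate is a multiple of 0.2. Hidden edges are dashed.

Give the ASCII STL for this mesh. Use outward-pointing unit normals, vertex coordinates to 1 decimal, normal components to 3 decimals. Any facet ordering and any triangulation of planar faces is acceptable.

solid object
 facet normal 0.049 -0.979 -0.200
  outer loop
   vertex 5.2 1.4 3.0
   vertex 1.4 0.8 5.0
   vertex 2.6 1.8 0.4
  endloop
 endfacet
 facet normal 0.624 -0.505 0.597
  outer loop
   vertex 3.2 2.0 5.6
   vertex 5.2 1.4 3.0
   vertex 5.2 4.0 5.2
  endloop
 endfacet
 facet normal 0.375 -0.798 0.472
  outer loop
   vertex 3.2 2.0 5.6
   vertex 1.4 0.8 5.0
   vertex 5.2 1.4 3.0
  endloop
 endfacet
 facet normal 0.317 0.867 0.384
  outer loop
   vertex 3.0 5.6 3.4
   vertex 1.0 5.8 4.6
   vertex 5.2 4.0 5.2
  endloop
 endfacet
 facet normal 0.738 0.436 -0.515
  outer loop
   vertex 3.0 5.6 3.4
   vertex 5.2 4.0 5.2
   vertex 5.2 1.4 3.0
  endloop
 endfacet
 facet normal -0.707 0.000 0.707
  outer loop
   vertex 1.6 4.2 5.2
   vertex 1.0 5.8 4.6
   vertex 1.4 0.8 5.0
  endloop
 endfacet
 facet normal -0.292 -0.039 0.955
  outer loop
   vertex 1.6 4.2 5.2
   vertex 1.4 0.8 5.0
   vertex 3.2 2.0 5.6
  endloop
 endfacet
 facet normal 0.020 0.358 0.934
  outer loop
   vertex 1.6 4.2 5.2
   vertex 5.2 4.0 5.2
   vertex 1.0 5.8 4.6
  endloop
 endfacet
 facet normal 0.010 0.186 0.982
  outer loop
   vertex 1.6 4.2 5.2
   vertex 3.2 2.0 5.6
   vertex 5.2 4.0 5.2
  endloop
 endfacet
 facet normal -0.296 0.731 -0.615
  outer loop
   vertex 2.4 3.0 0.6
   vertex 1.0 5.8 4.6
   vertex 3.0 5.6 3.4
  endloop
 endfacet
 facet normal -0.959 -0.098 -0.267
  outer loop
   vertex 2.4 3.0 0.6
   vertex 1.4 0.8 5.0
   vertex 1.0 5.8 4.6
  endloop
 endfacet
 facet normal -0.955 -0.114 -0.274
  outer loop
   vertex 2.4 3.0 0.6
   vertex 2.6 1.8 0.4
   vertex 1.4 0.8 5.0
  endloop
 endfacet
 facet normal 0.706 0.229 -0.670
  outer loop
   vertex 2.4 3.0 0.6
   vertex 5.2 1.4 3.0
   vertex 2.6 1.8 0.4
  endloop
 endfacet
 facet normal 0.717 0.428 -0.551
  outer loop
   vertex 2.4 3.0 0.6
   vertex 3.0 5.6 3.4
   vertex 5.2 1.4 3.0
  endloop
 endfacet
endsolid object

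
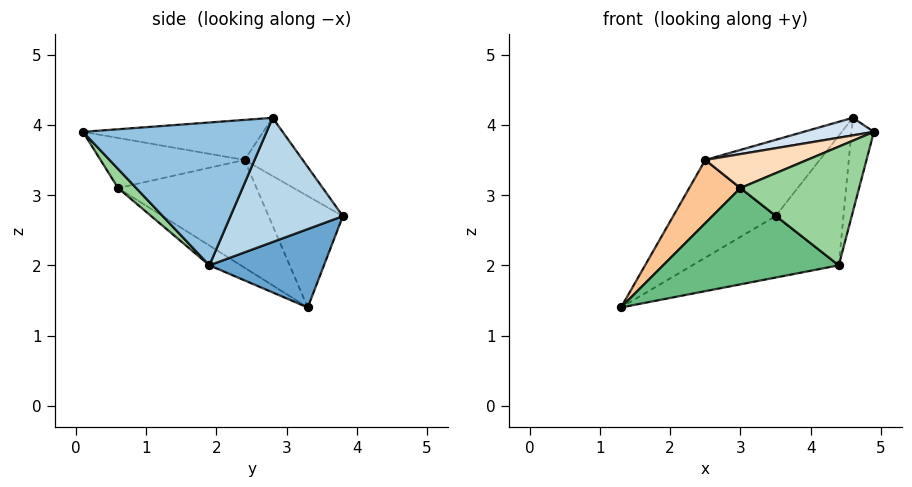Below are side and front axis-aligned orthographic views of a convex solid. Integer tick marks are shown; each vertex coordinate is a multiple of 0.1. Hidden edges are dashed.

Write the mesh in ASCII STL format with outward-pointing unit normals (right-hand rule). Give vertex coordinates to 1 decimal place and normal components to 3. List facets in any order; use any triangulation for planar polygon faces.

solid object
 facet normal 0.368 0.470 -0.803
  outer loop
   vertex 4.4 1.9 2.0
   vertex 1.3 3.3 1.4
   vertex 3.5 3.8 2.7
  endloop
 endfacet
 facet normal 0.982 0.120 -0.145
  outer loop
   vertex 4.4 1.9 2.0
   vertex 4.6 2.8 4.1
   vertex 4.9 0.1 3.9
  endloop
 endfacet
 facet normal 0.819 0.495 -0.290
  outer loop
   vertex 4.4 1.9 2.0
   vertex 3.5 3.8 2.7
   vertex 4.6 2.8 4.1
  endloop
 endfacet
 facet normal -0.256 -0.100 0.962
  outer loop
   vertex 2.5 2.4 3.5
   vertex 4.9 0.1 3.9
   vertex 4.6 2.8 4.1
  endloop
 endfacet
 facet normal -0.485 0.669 0.564
  outer loop
   vertex 2.5 2.4 3.5
   vertex 3.5 3.8 2.7
   vertex 1.3 3.3 1.4
  endloop
 endfacet
 facet normal -0.322 0.632 0.705
  outer loop
   vertex 2.5 2.4 3.5
   vertex 4.6 2.8 4.1
   vertex 3.5 3.8 2.7
  endloop
 endfacet
 facet normal -0.875 -0.323 0.361
  outer loop
   vertex 3.0 0.6 3.1
   vertex 2.5 2.4 3.5
   vertex 1.3 3.3 1.4
  endloop
 endfacet
 facet normal -0.437 -0.309 0.845
  outer loop
   vertex 3.0 0.6 3.1
   vertex 4.9 0.1 3.9
   vertex 2.5 2.4 3.5
  endloop
 endfacet
 facet normal -0.103 -0.576 -0.811
  outer loop
   vertex 3.0 0.6 3.1
   vertex 1.3 3.3 1.4
   vertex 4.4 1.9 2.0
  endloop
 endfacet
 facet normal 0.108 -0.707 -0.699
  outer loop
   vertex 3.0 0.6 3.1
   vertex 4.4 1.9 2.0
   vertex 4.9 0.1 3.9
  endloop
 endfacet
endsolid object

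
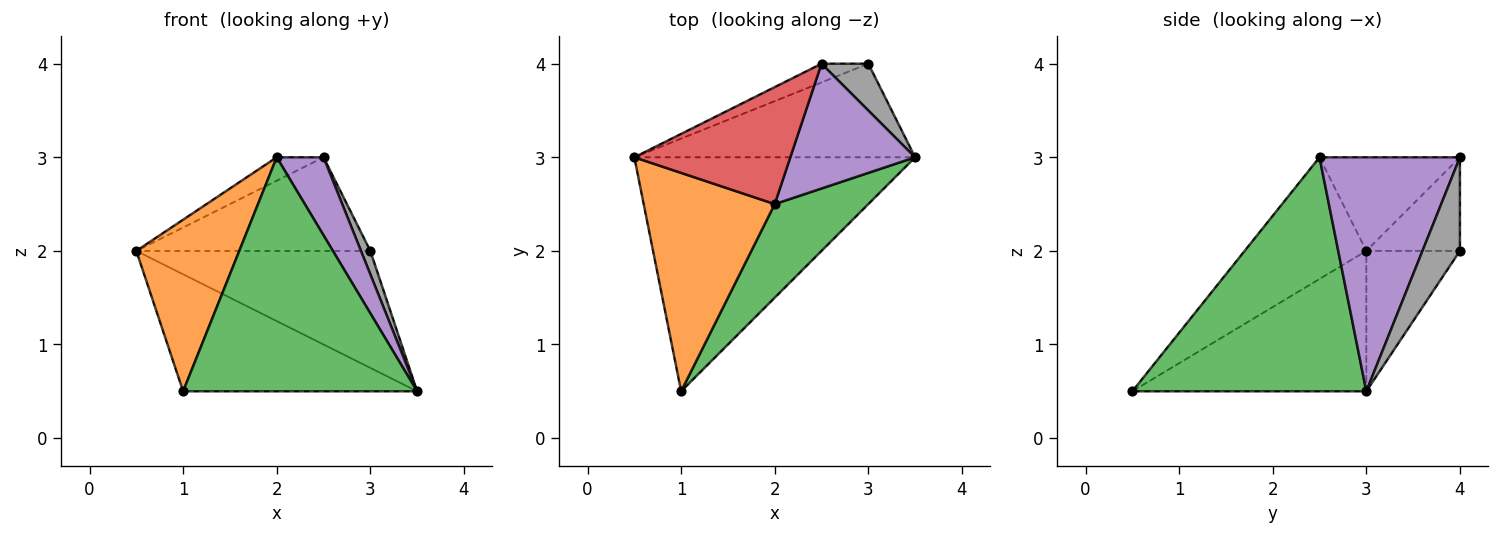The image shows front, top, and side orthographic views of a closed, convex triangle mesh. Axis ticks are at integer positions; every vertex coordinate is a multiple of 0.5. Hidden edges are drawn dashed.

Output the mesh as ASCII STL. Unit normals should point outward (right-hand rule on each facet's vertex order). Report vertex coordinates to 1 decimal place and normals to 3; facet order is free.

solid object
 facet normal -0.408 0.408 -0.816
  outer loop
   vertex 1.0 0.5 0.5
   vertex 0.5 3.0 2.0
   vertex 3.5 3.0 0.5
  endloop
 endfacet
 facet normal -0.590 -0.499 0.635
  outer loop
   vertex 2.0 2.5 3.0
   vertex 0.5 3.0 2.0
   vertex 1.0 0.5 0.5
  endloop
 endfacet
 facet normal 0.680 -0.680 0.272
  outer loop
   vertex 2.0 2.5 3.0
   vertex 1.0 0.5 0.5
   vertex 3.5 3.0 0.5
  endloop
 endfacet
 facet normal -0.507 0.169 0.845
  outer loop
   vertex 2.5 4.0 3.0
   vertex 0.5 3.0 2.0
   vertex 2.0 2.5 3.0
  endloop
 endfacet
 facet normal 0.846 -0.282 0.451
  outer loop
   vertex 2.5 4.0 3.0
   vertex 2.0 2.5 3.0
   vertex 3.5 3.0 0.5
  endloop
 endfacet
 facet normal -0.298 0.745 -0.596
  outer loop
   vertex 3.0 4.0 2.0
   vertex 3.5 3.0 0.5
   vertex 0.5 3.0 2.0
  endloop
 endfacet
 facet normal -0.365 0.913 -0.183
  outer loop
   vertex 3.0 4.0 2.0
   vertex 0.5 3.0 2.0
   vertex 2.5 4.0 3.0
  endloop
 endfacet
 facet normal 0.873 -0.218 0.436
  outer loop
   vertex 3.0 4.0 2.0
   vertex 2.5 4.0 3.0
   vertex 3.5 3.0 0.5
  endloop
 endfacet
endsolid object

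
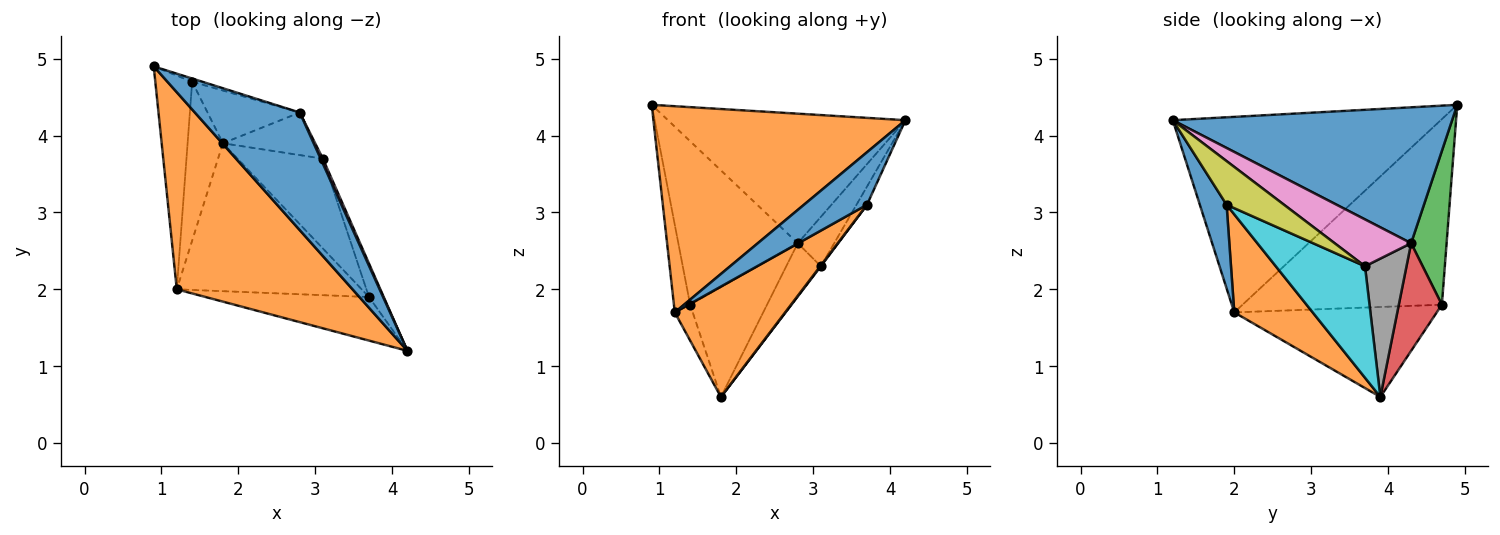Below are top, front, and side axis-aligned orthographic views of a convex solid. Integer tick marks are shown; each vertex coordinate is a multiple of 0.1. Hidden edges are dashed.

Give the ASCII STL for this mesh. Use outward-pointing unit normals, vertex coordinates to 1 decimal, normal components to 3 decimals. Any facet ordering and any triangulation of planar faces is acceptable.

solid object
 facet normal 0.657 0.558 0.507
  outer loop
   vertex 2.8 4.3 2.6
   vertex 0.9 4.9 4.4
   vertex 4.2 1.2 4.2
  endloop
 endfacet
 facet normal -0.609 -0.573 0.548
  outer loop
   vertex 1.2 2.0 1.7
   vertex 4.2 1.2 4.2
   vertex 0.9 4.9 4.4
  endloop
 endfacet
 facet normal 0.285 0.958 -0.019
  outer loop
   vertex 1.4 4.7 1.8
   vertex 0.9 4.9 4.4
   vertex 2.8 4.3 2.6
  endloop
 endfacet
 facet normal 0.451 0.805 -0.386
  outer loop
   vertex 1.4 4.7 1.8
   vertex 2.8 4.3 2.6
   vertex 1.8 3.9 0.6
  endloop
 endfacet
 facet normal -0.978 0.080 -0.194
  outer loop
   vertex 1.4 4.7 1.8
   vertex 1.2 2.0 1.7
   vertex 0.9 4.9 4.4
  endloop
 endfacet
 facet normal -0.928 0.082 -0.364
  outer loop
   vertex 1.4 4.7 1.8
   vertex 1.8 3.9 0.6
   vertex 1.2 2.0 1.7
  endloop
 endfacet
 facet normal 0.902 0.430 0.043
  outer loop
   vertex 3.1 3.7 2.3
   vertex 2.8 4.3 2.6
   vertex 4.2 1.2 4.2
  endloop
 endfacet
 facet normal 0.684 0.570 -0.456
  outer loop
   vertex 3.1 3.7 2.3
   vertex 1.8 3.9 0.6
   vertex 2.8 4.3 2.6
  endloop
 endfacet
 facet normal 0.933 0.171 -0.316
  outer loop
   vertex 3.7 1.9 3.1
   vertex 3.1 3.7 2.3
   vertex 4.2 1.2 4.2
  endloop
 endfacet
 facet normal 0.794 -0.005 -0.608
  outer loop
   vertex 3.7 1.9 3.1
   vertex 1.8 3.9 0.6
   vertex 3.1 3.7 2.3
  endloop
 endfacet
 facet normal 0.311 -0.732 -0.607
  outer loop
   vertex 3.7 1.9 3.1
   vertex 4.2 1.2 4.2
   vertex 1.2 2.0 1.7
  endloop
 endfacet
 facet normal 0.391 -0.551 -0.738
  outer loop
   vertex 3.7 1.9 3.1
   vertex 1.2 2.0 1.7
   vertex 1.8 3.9 0.6
  endloop
 endfacet
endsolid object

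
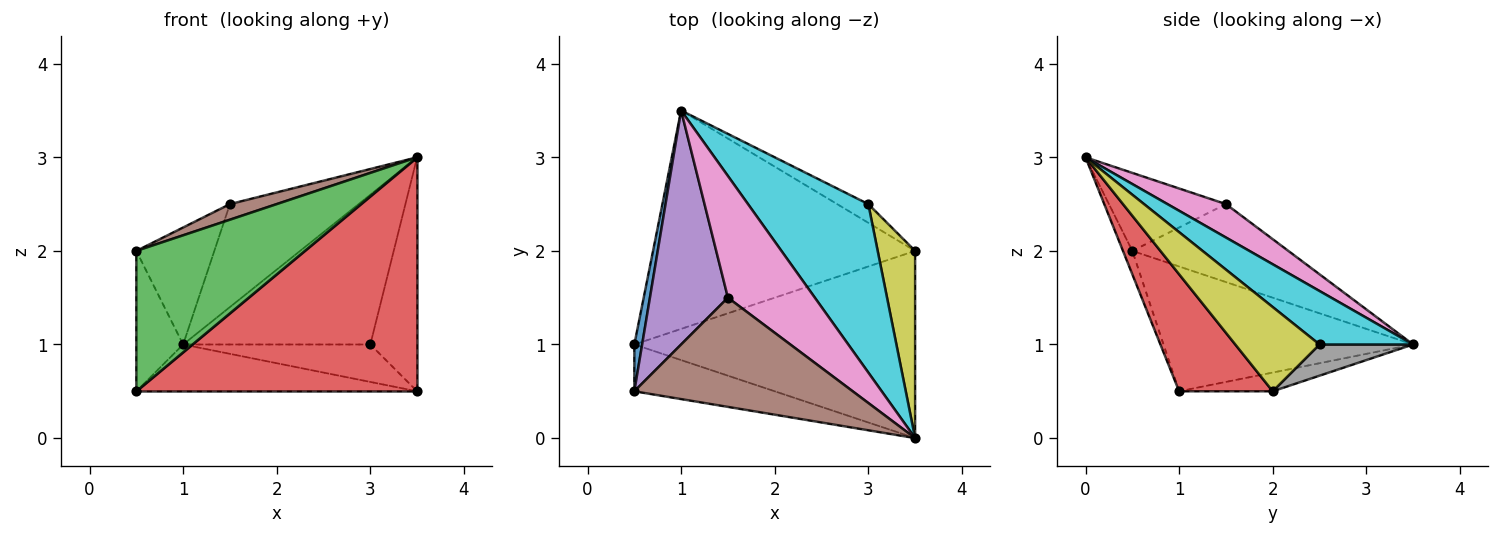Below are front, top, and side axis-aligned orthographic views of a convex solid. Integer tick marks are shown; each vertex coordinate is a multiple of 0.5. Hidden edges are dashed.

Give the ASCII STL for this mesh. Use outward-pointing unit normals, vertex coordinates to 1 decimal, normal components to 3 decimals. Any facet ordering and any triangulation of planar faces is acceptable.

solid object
 facet normal -0.981 0.184 0.061
  outer loop
   vertex 0.5 1.0 0.5
   vertex 0.5 0.5 2.0
   vertex 1.0 3.5 1.0
  endloop
 endfacet
 facet normal -0.070 0.209 -0.975
  outer loop
   vertex 0.5 1.0 0.5
   vertex 1.0 3.5 1.0
   vertex 3.5 2.0 0.5
  endloop
 endfacet
 facet normal -0.053 -0.947 -0.316
  outer loop
   vertex 0.5 1.0 0.5
   vertex 3.5 0.0 3.0
   vertex 0.5 0.5 2.0
  endloop
 endfacet
 facet normal 0.252 -0.756 -0.605
  outer loop
   vertex 0.5 1.0 0.5
   vertex 3.5 2.0 0.5
   vertex 3.5 0.0 3.0
  endloop
 endfacet
 facet normal -0.667 0.333 0.667
  outer loop
   vertex 1.5 1.5 2.5
   vertex 1.0 3.5 1.0
   vertex 0.5 0.5 2.0
  endloop
 endfacet
 facet normal -0.333 -0.133 0.933
  outer loop
   vertex 1.5 1.5 2.5
   vertex 0.5 0.5 2.0
   vertex 3.5 0.0 3.0
  endloop
 endfacet
 facet normal 0.282 0.620 0.732
  outer loop
   vertex 1.5 1.5 2.5
   vertex 3.5 0.0 3.0
   vertex 1.0 3.5 1.0
  endloop
 endfacet
 facet normal 0.408 0.816 -0.408
  outer loop
   vertex 3.0 2.5 1.0
   vertex 3.5 2.0 0.5
   vertex 1.0 3.5 1.0
  endloop
 endfacet
 facet normal 0.815 0.453 0.362
  outer loop
   vertex 3.0 2.5 1.0
   vertex 3.5 0.0 3.0
   vertex 3.5 2.0 0.5
  endloop
 endfacet
 facet normal 0.315 0.630 0.709
  outer loop
   vertex 3.0 2.5 1.0
   vertex 1.0 3.5 1.0
   vertex 3.5 0.0 3.0
  endloop
 endfacet
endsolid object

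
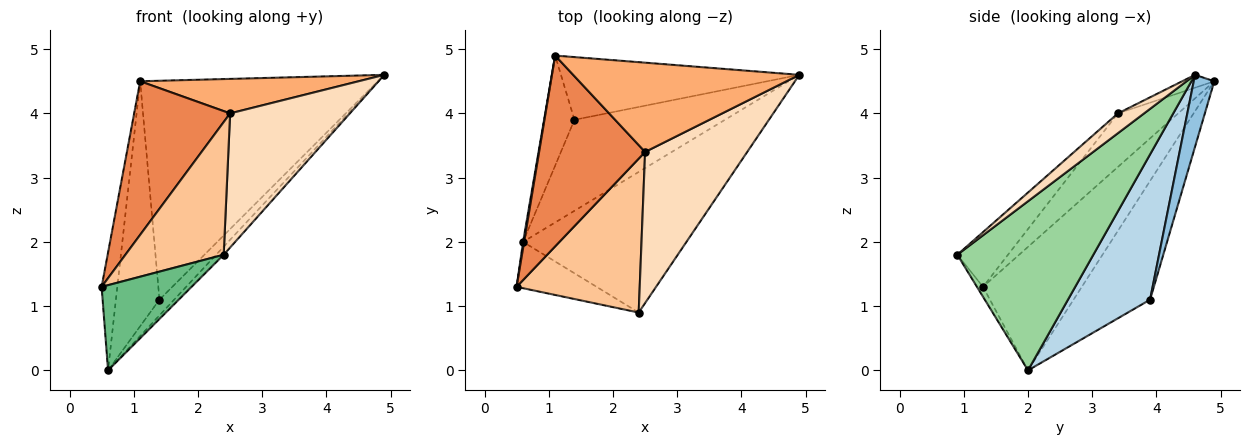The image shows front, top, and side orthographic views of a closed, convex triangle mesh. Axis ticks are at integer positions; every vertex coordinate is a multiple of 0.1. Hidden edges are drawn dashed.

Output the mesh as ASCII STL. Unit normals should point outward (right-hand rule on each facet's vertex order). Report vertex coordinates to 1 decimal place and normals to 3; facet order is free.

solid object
 facet normal -0.988 0.157 0.009
  outer loop
   vertex 0.6 2.0 0.0
   vertex 0.5 1.3 1.3
   vertex 1.1 4.9 4.5
  endloop
 endfacet
 facet normal 0.083 0.958 -0.274
  outer loop
   vertex 1.4 3.9 1.1
   vertex 1.1 4.9 4.5
   vertex 4.9 4.6 4.6
  endloop
 endfacet
 facet normal 0.689 0.123 -0.714
  outer loop
   vertex 1.4 3.9 1.1
   vertex 4.9 4.6 4.6
   vertex 0.6 2.0 0.0
  endloop
 endfacet
 facet normal -0.848 0.483 -0.217
  outer loop
   vertex 1.4 3.9 1.1
   vertex 0.6 2.0 0.0
   vertex 1.1 4.9 4.5
  endloop
 endfacet
 facet normal -0.366 -0.583 0.725
  outer loop
   vertex 2.5 3.4 4.0
   vertex 1.1 4.9 4.5
   vertex 0.5 1.3 1.3
  endloop
 endfacet
 facet normal -0.053 -0.360 0.931
  outer loop
   vertex 2.5 3.4 4.0
   vertex 4.9 4.6 4.6
   vertex 1.1 4.9 4.5
  endloop
 endfacet
 facet normal -0.319 -0.619 0.718
  outer loop
   vertex 2.4 0.9 1.8
   vertex 2.5 3.4 4.0
   vertex 0.5 1.3 1.3
  endloop
 endfacet
 facet normal 0.143 -0.657 0.740
  outer loop
   vertex 2.4 0.9 1.8
   vertex 4.9 4.6 4.6
   vertex 2.5 3.4 4.0
  endloop
 endfacet
 facet normal -0.059 -0.877 -0.477
  outer loop
   vertex 2.4 0.9 1.8
   vertex 0.5 1.3 1.3
   vertex 0.6 2.0 0.0
  endloop
 endfacet
 facet normal 0.719 0.040 -0.694
  outer loop
   vertex 2.4 0.9 1.8
   vertex 0.6 2.0 0.0
   vertex 4.9 4.6 4.6
  endloop
 endfacet
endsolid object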